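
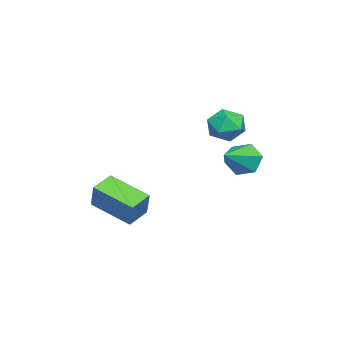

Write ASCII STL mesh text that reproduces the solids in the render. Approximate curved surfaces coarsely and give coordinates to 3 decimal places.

solid 
facet normal -0.448 -0.235 -0.863
outer loop
vertex 1.159 -3.73 -0.174
vertex 1.612 -2.033 -0.872
vertex 2.046 -4.113 -0.53
endloop
endfacet
facet normal -0.240 -0.898 0.369
outer loop
vertex 2.628 -3.807 0.592
vertex 1.159 -3.73 -0.174
vertex 2.046 -4.113 -0.53
endloop
endfacet
facet normal -0.447 -0.235 -0.863
outer loop
vertex 2.046 -4.113 -0.53
vertex 1.612 -2.033 -0.872
vertex 2.5 -2.416 -1.227
endloop
endfacet
facet normal 0.861 -0.372 -0.345
outer loop
vertex 2.5 -2.416 -1.227
vertex 2.628 -3.807 0.592
vertex 2.046 -4.113 -0.53
endloop
endfacet
facet normal -0.862 0.372 0.345
outer loop
vertex 1.159 -3.73 -0.174
vertex 2.194 -1.727 0.25
vertex 1.612 -2.033 -0.872
endloop
endfacet
facet normal -0.240 -0.898 0.369
outer loop
vertex 1.74 -3.424 0.947
vertex 1.159 -3.73 -0.174
vertex 2.628 -3.807 0.592
endloop
endfacet
facet normal -0.862 0.372 0.345
outer loop
vertex 1.74 -3.424 0.947
vertex 2.194 -1.727 0.25
vertex 1.159 -3.73 -0.174
endloop
endfacet
facet normal 0.240 0.898 -0.369
outer loop
vertex 1.612 -2.033 -0.872
vertex 2.194 -1.727 0.25
vertex 2.5 -2.416 -1.227
endloop
endfacet
facet normal 0.862 -0.372 -0.345
outer loop
vertex 3.081 -2.11 -0.106
vertex 2.628 -3.807 0.592
vertex 2.5 -2.416 -1.227
endloop
endfacet
facet normal 0.240 0.898 -0.369
outer loop
vertex 2.5 -2.416 -1.227
vertex 2.194 -1.727 0.25
vertex 3.081 -2.11 -0.106
endloop
endfacet
facet normal 0.447 0.236 0.863
outer loop
vertex 3.081 -2.11 -0.106
vertex 1.74 -3.424 0.947
vertex 2.628 -3.807 0.592
endloop
endfacet
facet normal 0.448 0.235 0.863
outer loop
vertex 2.194 -1.727 0.25
vertex 1.74 -3.424 0.947
vertex 3.081 -2.11 -0.106
endloop
endfacet
facet normal -0.887 0.220 -0.406
outer loop
vertex 0.804 1.985 1.375
vertex 0.449 1.434 1.852
vertex 0.524 2.2 2.104
endloop
endfacet
facet normal 0.626 0.780 0.010
outer loop
vertex 0.804 1.985 1.375
vertex 0.524 2.2 2.104
vertex 1.931 1.066 2.528
endloop
endfacet
facet normal -0.888 0.220 -0.405
outer loop
vertex 0.524 2.2 2.104
vertex 0.449 1.434 1.852
vertex 0.17 1.649 2.581
endloop
endfacet
facet normal 0.209 0.560 0.802
outer loop
vertex 0.524 2.2 2.104
vertex 0.17 1.649 2.581
vertex 1.931 1.066 2.528
endloop
endfacet
facet normal -0.887 0.221 -0.405
outer loop
vertex 0.17 1.649 2.581
vertex 0.449 1.434 1.852
vertex 0.095 0.883 2.328
endloop
endfacet
facet normal -0.073 -0.306 0.949
outer loop
vertex 0.17 1.649 2.581
vertex 0.095 0.883 2.328
vertex 1.931 1.066 2.528
endloop
endfacet
facet normal -0.887 0.221 -0.405
outer loop
vertex 0.095 0.883 2.328
vertex 0.449 1.434 1.852
vertex 0.374 0.668 1.599
endloop
endfacet
facet normal 0.062 -0.951 0.304
outer loop
vertex 0.095 0.883 2.328
vertex 0.374 0.668 1.599
vertex 1.931 1.066 2.528
endloop
endfacet
facet normal -0.887 0.221 -0.406
outer loop
vertex 0.374 0.668 1.599
vertex 0.449 1.434 1.852
vertex 0.729 1.219 1.123
endloop
endfacet
facet normal 0.478 -0.730 -0.488
outer loop
vertex 0.374 0.668 1.599
vertex 0.729 1.219 1.123
vertex 1.931 1.066 2.528
endloop
endfacet
facet normal -0.887 0.220 -0.406
outer loop
vertex 0.729 1.219 1.123
vertex 0.449 1.434 1.852
vertex 0.804 1.985 1.375
endloop
endfacet
facet normal 0.760 0.135 -0.636
outer loop
vertex 0.729 1.219 1.123
vertex 0.804 1.985 1.375
vertex 1.931 1.066 2.528
endloop
endfacet
facet normal -0.001 0.254 0.967
outer loop
vertex 0.162 1.32 4.04
vertex 0.106 0.498 4.256
vertex 0.87 0.863 4.161
endloop
endfacet
facet normal 0.369 0.726 0.581
outer loop
vertex 0.162 1.32 4.04
vertex 0.87 0.863 4.161
vertex 0.822 1.409 3.509
endloop
endfacet
facet normal -0.067 0.994 0.083
outer loop
vertex 0.162 1.32 4.04
vertex 0.822 1.409 3.509
vertex 0.028 1.381 3.201
endloop
endfacet
facet normal -0.706 0.689 0.163
outer loop
vertex 0.162 1.32 4.04
vertex 0.028 1.381 3.201
vertex -0.414 0.819 3.663
endloop
endfacet
facet normal -0.666 0.232 0.709
outer loop
vertex 0.162 1.32 4.04
vertex -0.414 0.819 3.663
vertex 0.106 0.498 4.256
endloop
endfacet
facet normal 0.894 0.374 0.247
outer loop
vertex 0.822 1.409 3.509
vertex 0.87 0.863 4.161
vertex 1.174 0.641 3.397
endloop
endfacet
facet normal 0.294 -0.388 0.873
outer loop
vertex 0.87 0.863 4.161
vertex 0.106 0.498 4.256
vertex 0.732 0.079 3.859
endloop
endfacet
facet normal -0.782 -0.425 0.456
outer loop
vertex 0.106 0.498 4.256
vertex -0.414 0.819 3.663
vertex -0.062 0.051 3.551
endloop
endfacet
facet normal -0.847 0.314 -0.428
outer loop
vertex -0.414 0.819 3.663
vertex 0.028 1.381 3.201
vertex -0.11 0.597 2.899
endloop
endfacet
facet normal 0.188 0.809 -0.557
outer loop
vertex 0.028 1.381 3.201
vertex 0.822 1.409 3.509
vertex 0.654 0.962 2.804
endloop
endfacet
facet normal 0.706 -0.689 -0.163
outer loop
vertex 0.598 0.14 3.02
vertex 1.174 0.641 3.397
vertex 0.732 0.079 3.859
endloop
endfacet
facet normal 0.067 -0.994 -0.083
outer loop
vertex 0.598 0.14 3.02
vertex 0.732 0.079 3.859
vertex -0.062 0.051 3.551
endloop
endfacet
facet normal -0.369 -0.726 -0.581
outer loop
vertex 0.598 0.14 3.02
vertex -0.062 0.051 3.551
vertex -0.11 0.597 2.899
endloop
endfacet
facet normal 0.001 -0.254 -0.967
outer loop
vertex 0.598 0.14 3.02
vertex -0.11 0.597 2.899
vertex 0.654 0.962 2.804
endloop
endfacet
facet normal 0.666 -0.232 -0.709
outer loop
vertex 0.598 0.14 3.02
vertex 0.654 0.962 2.804
vertex 1.174 0.641 3.397
endloop
endfacet
facet normal 0.847 -0.314 0.428
outer loop
vertex 0.732 0.079 3.859
vertex 1.174 0.641 3.397
vertex 0.87 0.863 4.161
endloop
endfacet
facet normal -0.188 -0.809 0.557
outer loop
vertex -0.062 0.051 3.551
vertex 0.732 0.079 3.859
vertex 0.106 0.498 4.256
endloop
endfacet
facet normal -0.894 -0.374 -0.247
outer loop
vertex -0.11 0.597 2.899
vertex -0.062 0.051 3.551
vertex -0.414 0.819 3.663
endloop
endfacet
facet normal -0.294 0.388 -0.873
outer loop
vertex 0.654 0.962 2.804
vertex -0.11 0.597 2.899
vertex 0.028 1.381 3.201
endloop
endfacet
facet normal 0.782 0.425 -0.456
outer loop
vertex 1.174 0.641 3.397
vertex 0.654 0.962 2.804
vertex 0.822 1.409 3.509
endloop
endfacet

endsolid


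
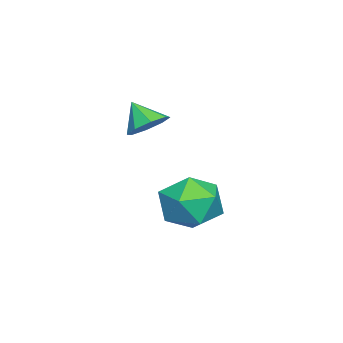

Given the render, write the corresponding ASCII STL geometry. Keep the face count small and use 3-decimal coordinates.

solid 
facet normal -0.770 0.623 -0.137
outer loop
vertex 0.288 2.139 -1.037
vertex -0.491 1.174 -1.049
vertex -0.222 1.741 0.021
endloop
endfacet
facet normal -0.248 0.940 0.234
outer loop
vertex 0.288 2.139 -1.037
vertex -0.222 1.741 0.021
vertex 0.975 2.064 -0.007
endloop
endfacet
facet normal 0.345 0.924 -0.163
outer loop
vertex 0.288 2.139 -1.037
vertex 0.975 2.064 -0.007
vertex 1.446 1.697 -1.094
endloop
endfacet
facet normal 0.190 0.598 -0.778
outer loop
vertex 0.288 2.139 -1.037
vertex 1.446 1.697 -1.094
vertex 0.54 1.147 -1.738
endloop
endfacet
facet normal -0.499 0.412 -0.762
outer loop
vertex 0.288 2.139 -1.037
vertex 0.54 1.147 -1.738
vertex -0.491 1.174 -1.049
endloop
endfacet
facet normal -0.130 0.554 0.822
outer loop
vertex 0.975 2.064 -0.007
vertex -0.222 1.741 0.021
vertex 0.62 1.053 0.618
endloop
endfacet
facet normal -0.974 0.042 0.223
outer loop
vertex -0.222 1.741 0.021
vertex -0.491 1.174 -1.049
vertex -0.286 0.503 -0.026
endloop
endfacet
facet normal -0.535 -0.300 -0.789
outer loop
vertex -0.491 1.174 -1.049
vertex 0.54 1.147 -1.738
vertex 0.185 0.136 -1.113
endloop
endfacet
facet normal 0.579 0.001 -0.815
outer loop
vertex 0.54 1.147 -1.738
vertex 1.446 1.697 -1.094
vertex 1.382 0.459 -1.141
endloop
endfacet
facet normal 0.829 0.529 0.181
outer loop
vertex 1.446 1.697 -1.094
vertex 0.975 2.064 -0.007
vertex 1.651 1.026 -0.071
endloop
endfacet
facet normal -0.190 -0.598 0.778
outer loop
vertex 0.872 0.061 -0.083
vertex 0.62 1.053 0.618
vertex -0.286 0.503 -0.026
endloop
endfacet
facet normal -0.345 -0.924 0.163
outer loop
vertex 0.872 0.061 -0.083
vertex -0.286 0.503 -0.026
vertex 0.185 0.136 -1.113
endloop
endfacet
facet normal 0.248 -0.940 -0.234
outer loop
vertex 0.872 0.061 -0.083
vertex 0.185 0.136 -1.113
vertex 1.382 0.459 -1.141
endloop
endfacet
facet normal 0.770 -0.623 0.137
outer loop
vertex 0.872 0.061 -0.083
vertex 1.382 0.459 -1.141
vertex 1.651 1.026 -0.071
endloop
endfacet
facet normal 0.499 -0.412 0.762
outer loop
vertex 0.872 0.061 -0.083
vertex 1.651 1.026 -0.071
vertex 0.62 1.053 0.618
endloop
endfacet
facet normal -0.579 -0.001 0.815
outer loop
vertex -0.286 0.503 -0.026
vertex 0.62 1.053 0.618
vertex -0.222 1.741 0.021
endloop
endfacet
facet normal -0.829 -0.529 -0.181
outer loop
vertex 0.185 0.136 -1.113
vertex -0.286 0.503 -0.026
vertex -0.491 1.174 -1.049
endloop
endfacet
facet normal 0.130 -0.554 -0.822
outer loop
vertex 1.382 0.459 -1.141
vertex 0.185 0.136 -1.113
vertex 0.54 1.147 -1.738
endloop
endfacet
facet normal 0.974 -0.042 -0.223
outer loop
vertex 1.651 1.026 -0.071
vertex 1.382 0.459 -1.141
vertex 1.446 1.697 -1.094
endloop
endfacet
facet normal 0.535 0.300 0.789
outer loop
vertex 0.62 1.053 0.618
vertex 1.651 1.026 -0.071
vertex 0.975 2.064 -0.007
endloop
endfacet
facet normal 0.256 0.590 -0.765
outer loop
vertex 1.608 -0.478 2.97
vertex 0.831 -0.272 2.869
vertex 1.45 0.021 3.302
endloop
endfacet
facet normal 0.650 -0.268 0.711
outer loop
vertex 1.608 -0.478 2.97
vertex 1.45 0.021 3.302
vertex 0.529 -0.968 3.771
endloop
endfacet
facet normal 0.257 0.589 -0.766
outer loop
vertex 1.45 0.021 3.302
vertex 0.831 -0.272 2.869
vertex 0.93 0.349 3.38
endloop
endfacet
facet normal 0.267 0.199 0.943
outer loop
vertex 1.45 0.021 3.302
vertex 0.93 0.349 3.38
vertex 0.529 -0.968 3.771
endloop
endfacet
facet normal 0.256 0.590 -0.766
outer loop
vertex 0.93 0.349 3.38
vertex 0.831 -0.272 2.869
vertex 0.352 0.313 3.159
endloop
endfacet
facet normal -0.352 0.363 0.862
outer loop
vertex 0.93 0.349 3.38
vertex 0.352 0.313 3.159
vertex 0.529 -0.968 3.771
endloop
endfacet
facet normal 0.257 0.590 -0.765
outer loop
vertex 0.352 0.313 3.159
vertex 0.831 -0.272 2.869
vertex 0.055 -0.065 2.768
endloop
endfacet
facet normal -0.846 0.130 0.517
outer loop
vertex 0.352 0.313 3.159
vertex 0.055 -0.065 2.768
vertex 0.529 -0.968 3.771
endloop
endfacet
facet normal 0.257 0.591 -0.764
outer loop
vertex 0.055 -0.065 2.768
vertex 0.831 -0.272 2.869
vertex 0.213 -0.564 2.435
endloop
endfacet
facet normal -0.925 -0.365 0.108
outer loop
vertex 0.055 -0.065 2.768
vertex 0.213 -0.564 2.435
vertex 0.529 -0.968 3.771
endloop
endfacet
facet normal 0.258 0.591 -0.765
outer loop
vertex 0.213 -0.564 2.435
vertex 0.831 -0.272 2.869
vertex 0.733 -0.892 2.357
endloop
endfacet
facet normal -0.543 -0.831 -0.123
outer loop
vertex 0.213 -0.564 2.435
vertex 0.733 -0.892 2.357
vertex 0.529 -0.968 3.771
endloop
endfacet
facet normal 0.256 0.591 -0.765
outer loop
vertex 0.733 -0.892 2.357
vertex 0.831 -0.272 2.869
vertex 1.311 -0.856 2.578
endloop
endfacet
facet normal 0.078 -0.996 -0.042
outer loop
vertex 0.733 -0.892 2.357
vertex 1.311 -0.856 2.578
vertex 0.529 -0.968 3.771
endloop
endfacet
facet normal 0.256 0.592 -0.765
outer loop
vertex 1.311 -0.856 2.578
vertex 0.831 -0.272 2.869
vertex 1.608 -0.478 2.97
endloop
endfacet
facet normal 0.571 -0.763 0.303
outer loop
vertex 1.311 -0.856 2.578
vertex 1.608 -0.478 2.97
vertex 0.529 -0.968 3.771
endloop
endfacet

endsolid


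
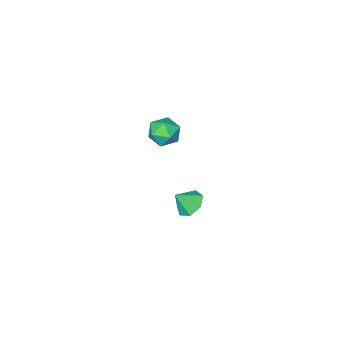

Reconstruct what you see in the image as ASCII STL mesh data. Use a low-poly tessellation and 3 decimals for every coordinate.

solid 
facet normal -0.850 0.502 -0.162
outer loop
vertex -1.812 -2.499 2.934
vertex -2.315 -3.291 3.117
vertex -2.095 -2.69 3.828
endloop
endfacet
facet normal -0.343 0.935 0.091
outer loop
vertex -1.812 -2.499 2.934
vertex -2.095 -2.69 3.828
vertex -1.215 -2.352 3.668
endloop
endfacet
facet normal 0.213 0.910 -0.356
outer loop
vertex -1.812 -2.499 2.934
vertex -1.215 -2.352 3.668
vertex -0.89 -2.745 2.857
endloop
endfacet
facet normal 0.049 0.462 -0.886
outer loop
vertex -1.812 -2.499 2.934
vertex -0.89 -2.745 2.857
vertex -1.571 -3.325 2.517
endloop
endfacet
facet normal -0.608 0.209 -0.766
outer loop
vertex -1.812 -2.499 2.934
vertex -1.571 -3.325 2.517
vertex -2.315 -3.291 3.117
endloop
endfacet
facet normal -0.129 0.678 0.724
outer loop
vertex -1.215 -2.352 3.668
vertex -2.095 -2.69 3.828
vertex -1.349 -3.055 4.303
endloop
endfacet
facet normal -0.950 -0.021 0.312
outer loop
vertex -2.095 -2.69 3.828
vertex -2.315 -3.291 3.117
vertex -2.03 -3.635 3.963
endloop
endfacet
facet normal -0.559 -0.494 -0.665
outer loop
vertex -2.315 -3.291 3.117
vertex -1.571 -3.325 2.517
vertex -1.705 -4.028 3.152
endloop
endfacet
facet normal 0.504 -0.088 -0.859
outer loop
vertex -1.571 -3.325 2.517
vertex -0.89 -2.745 2.857
vertex -0.825 -3.69 2.992
endloop
endfacet
facet normal 0.770 0.638 -0.000
outer loop
vertex -0.89 -2.745 2.857
vertex -1.215 -2.352 3.668
vertex -0.605 -3.089 3.703
endloop
endfacet
facet normal -0.049 -0.462 0.886
outer loop
vertex -1.108 -3.881 3.886
vertex -1.349 -3.055 4.303
vertex -2.03 -3.635 3.963
endloop
endfacet
facet normal -0.213 -0.910 0.356
outer loop
vertex -1.108 -3.881 3.886
vertex -2.03 -3.635 3.963
vertex -1.705 -4.028 3.152
endloop
endfacet
facet normal 0.343 -0.935 -0.091
outer loop
vertex -1.108 -3.881 3.886
vertex -1.705 -4.028 3.152
vertex -0.825 -3.69 2.992
endloop
endfacet
facet normal 0.850 -0.502 0.162
outer loop
vertex -1.108 -3.881 3.886
vertex -0.825 -3.69 2.992
vertex -0.605 -3.089 3.703
endloop
endfacet
facet normal 0.608 -0.209 0.766
outer loop
vertex -1.108 -3.881 3.886
vertex -0.605 -3.089 3.703
vertex -1.349 -3.055 4.303
endloop
endfacet
facet normal -0.504 0.088 0.859
outer loop
vertex -2.03 -3.635 3.963
vertex -1.349 -3.055 4.303
vertex -2.095 -2.69 3.828
endloop
endfacet
facet normal -0.770 -0.638 0.000
outer loop
vertex -1.705 -4.028 3.152
vertex -2.03 -3.635 3.963
vertex -2.315 -3.291 3.117
endloop
endfacet
facet normal 0.129 -0.678 -0.724
outer loop
vertex -0.825 -3.69 2.992
vertex -1.705 -4.028 3.152
vertex -1.571 -3.325 2.517
endloop
endfacet
facet normal 0.950 0.021 -0.312
outer loop
vertex -0.605 -3.089 3.703
vertex -0.825 -3.69 2.992
vertex -0.89 -2.745 2.857
endloop
endfacet
facet normal 0.559 0.494 0.665
outer loop
vertex -1.349 -3.055 4.303
vertex -0.605 -3.089 3.703
vertex -1.215 -2.352 3.668
endloop
endfacet
facet normal -0.604 0.261 -0.753
outer loop
vertex -2.756 -2.675 -4.028
vertex -3.295 -3.398 -3.846
vertex -3.347 -2.544 -3.508
endloop
endfacet
facet normal 0.580 0.645 0.497
outer loop
vertex -2.756 -2.675 -4.028
vertex -3.347 -2.544 -3.508
vertex -2.545 -3.722 -2.914
endloop
endfacet
facet normal -0.605 0.261 -0.752
outer loop
vertex -3.347 -2.544 -3.508
vertex -3.295 -3.398 -3.846
vertex -3.899 -3.056 -3.242
endloop
endfacet
facet normal 0.008 0.454 0.891
outer loop
vertex -3.347 -2.544 -3.508
vertex -3.899 -3.056 -3.242
vertex -2.545 -3.722 -2.914
endloop
endfacet
facet normal -0.604 0.262 -0.753
outer loop
vertex -3.899 -3.056 -3.242
vertex -3.295 -3.398 -3.846
vertex -3.996 -3.825 -3.432
endloop
endfacet
facet normal -0.318 -0.189 0.929
outer loop
vertex -3.899 -3.056 -3.242
vertex -3.996 -3.825 -3.432
vertex -2.545 -3.722 -2.914
endloop
endfacet
facet normal -0.604 0.261 -0.753
outer loop
vertex -3.996 -3.825 -3.432
vertex -3.295 -3.398 -3.846
vertex -3.565 -4.273 -3.933
endloop
endfacet
facet normal -0.152 -0.798 0.583
outer loop
vertex -3.996 -3.825 -3.432
vertex -3.565 -4.273 -3.933
vertex -2.545 -3.722 -2.914
endloop
endfacet
facet normal -0.606 0.262 -0.752
outer loop
vertex -3.565 -4.273 -3.933
vertex -3.295 -3.398 -3.846
vertex -2.931 -4.061 -4.37
endloop
endfacet
facet normal 0.384 -0.917 0.112
outer loop
vertex -3.565 -4.273 -3.933
vertex -2.931 -4.061 -4.37
vertex -2.545 -3.722 -2.914
endloop
endfacet
facet normal -0.605 0.262 -0.752
outer loop
vertex -2.931 -4.061 -4.37
vertex -3.295 -3.398 -3.846
vertex -2.571 -3.35 -4.412
endloop
endfacet
facet normal 0.882 -0.454 -0.128
outer loop
vertex -2.931 -4.061 -4.37
vertex -2.571 -3.35 -4.412
vertex -2.545 -3.722 -2.914
endloop
endfacet
facet normal -0.605 0.262 -0.752
outer loop
vertex -2.571 -3.35 -4.412
vertex -3.295 -3.398 -3.846
vertex -2.756 -2.675 -4.028
endloop
endfacet
facet normal 0.970 0.241 0.043
outer loop
vertex -2.571 -3.35 -4.412
vertex -2.756 -2.675 -4.028
vertex -2.545 -3.722 -2.914
endloop
endfacet

endsolid


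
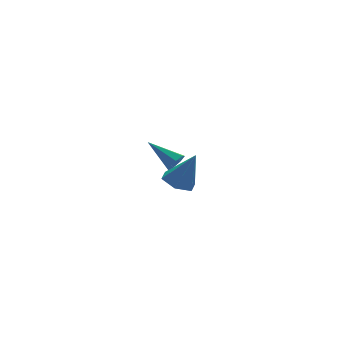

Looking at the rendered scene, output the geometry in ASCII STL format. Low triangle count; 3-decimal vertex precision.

solid 
facet normal 0.415 -0.772 -0.481
outer loop
vertex -1.699 -4.393 1.802
vertex -2.211 -4.517 1.559
vertex -1.792 -4.168 1.361
endloop
endfacet
facet normal 0.743 0.646 0.173
outer loop
vertex -1.699 -4.393 1.802
vertex -1.792 -4.168 1.361
vertex -2.969 -3.103 2.441
endloop
endfacet
facet normal 0.415 -0.772 -0.482
outer loop
vertex -1.792 -4.168 1.361
vertex -2.211 -4.517 1.559
vertex -2.201 -4.206 1.07
endloop
endfacet
facet normal 0.281 0.819 -0.501
outer loop
vertex -1.792 -4.168 1.361
vertex -2.201 -4.206 1.07
vertex -2.969 -3.103 2.441
endloop
endfacet
facet normal 0.414 -0.772 -0.483
outer loop
vertex -2.201 -4.206 1.07
vertex -2.211 -4.517 1.559
vertex -2.617 -4.477 1.147
endloop
endfacet
facet normal -0.477 0.535 -0.697
outer loop
vertex -2.201 -4.206 1.07
vertex -2.617 -4.477 1.147
vertex -2.969 -3.103 2.441
endloop
endfacet
facet normal 0.414 -0.772 -0.483
outer loop
vertex -2.617 -4.477 1.147
vertex -2.211 -4.517 1.559
vertex -2.728 -4.779 1.535
endloop
endfacet
facet normal -0.963 0.007 -0.270
outer loop
vertex -2.617 -4.477 1.147
vertex -2.728 -4.779 1.535
vertex -2.969 -3.103 2.441
endloop
endfacet
facet normal 0.414 -0.772 -0.482
outer loop
vertex -2.728 -4.779 1.535
vertex -2.211 -4.517 1.559
vertex -2.449 -4.883 1.941
endloop
endfacet
facet normal -0.808 -0.366 0.462
outer loop
vertex -2.728 -4.779 1.535
vertex -2.449 -4.883 1.941
vertex -2.969 -3.103 2.441
endloop
endfacet
facet normal 0.415 -0.772 -0.481
outer loop
vertex -2.449 -4.883 1.941
vertex -2.211 -4.517 1.559
vertex -1.991 -4.711 2.06
endloop
endfacet
facet normal -0.131 -0.303 0.944
outer loop
vertex -2.449 -4.883 1.941
vertex -1.991 -4.711 2.06
vertex -2.969 -3.103 2.441
endloop
endfacet
facet normal 0.415 -0.772 -0.481
outer loop
vertex -1.991 -4.711 2.06
vertex -2.211 -4.517 1.559
vertex -1.699 -4.393 1.802
endloop
endfacet
facet normal 0.560 0.147 0.815
outer loop
vertex -1.991 -4.711 2.06
vertex -1.699 -4.393 1.802
vertex -2.969 -3.103 2.441
endloop
endfacet
facet normal -0.374 0.186 -0.909
outer loop
vertex 2.432 3.288 -4.974
vertex 1.793 2.513 -4.87
vertex 1.519 3.437 -4.568
endloop
endfacet
facet normal 0.333 0.832 0.444
outer loop
vertex 2.432 3.288 -4.974
vertex 1.519 3.437 -4.568
vertex 2.607 2.107 -2.89
endloop
endfacet
facet normal -0.373 0.187 -0.909
outer loop
vertex 1.519 3.437 -4.568
vertex 1.793 2.513 -4.87
vertex 0.88 2.662 -4.465
endloop
endfacet
facet normal -0.491 0.499 0.714
outer loop
vertex 1.519 3.437 -4.568
vertex 0.88 2.662 -4.465
vertex 2.607 2.107 -2.89
endloop
endfacet
facet normal -0.373 0.187 -0.909
outer loop
vertex 0.88 2.662 -4.465
vertex 1.793 2.513 -4.87
vertex 1.153 1.738 -4.767
endloop
endfacet
facet normal -0.684 -0.401 0.609
outer loop
vertex 0.88 2.662 -4.465
vertex 1.153 1.738 -4.767
vertex 2.607 2.107 -2.89
endloop
endfacet
facet normal -0.373 0.187 -0.909
outer loop
vertex 1.153 1.738 -4.767
vertex 1.793 2.513 -4.87
vertex 2.066 1.589 -5.172
endloop
endfacet
facet normal -0.055 -0.971 0.233
outer loop
vertex 1.153 1.738 -4.767
vertex 2.066 1.589 -5.172
vertex 2.607 2.107 -2.89
endloop
endfacet
facet normal -0.374 0.187 -0.909
outer loop
vertex 2.066 1.589 -5.172
vertex 1.793 2.513 -4.87
vertex 2.706 2.364 -5.276
endloop
endfacet
facet normal 0.768 -0.639 -0.037
outer loop
vertex 2.066 1.589 -5.172
vertex 2.706 2.364 -5.276
vertex 2.607 2.107 -2.89
endloop
endfacet
facet normal -0.374 0.186 -0.909
outer loop
vertex 2.706 2.364 -5.276
vertex 1.793 2.513 -4.87
vertex 2.432 3.288 -4.974
endloop
endfacet
facet normal 0.962 0.263 0.068
outer loop
vertex 2.706 2.364 -5.276
vertex 2.432 3.288 -4.974
vertex 2.607 2.107 -2.89
endloop
endfacet

endsolid


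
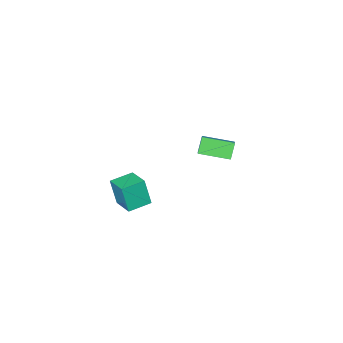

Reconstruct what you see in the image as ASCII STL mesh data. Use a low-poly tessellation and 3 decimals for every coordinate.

solid 
facet normal -0.668 0.724 -0.173
outer loop
vertex -3.991 0.671 2.064
vertex -3.452 0.962 1.199
vertex -4.523 0.051 1.523
endloop
endfacet
facet normal -0.509 -0.275 0.816
outer loop
vertex -3.368 -1.202 1.821
vertex -3.991 0.671 2.064
vertex -4.523 0.051 1.523
endloop
endfacet
facet normal -0.668 0.724 -0.173
outer loop
vertex -4.523 0.051 1.523
vertex -3.452 0.962 1.199
vertex -3.984 0.342 0.658
endloop
endfacet
facet normal -0.544 -0.632 -0.552
outer loop
vertex -3.984 0.342 0.658
vertex -3.368 -1.202 1.821
vertex -4.523 0.051 1.523
endloop
endfacet
facet normal 0.544 0.632 0.552
outer loop
vertex -3.991 0.671 2.064
vertex -2.297 -0.291 1.497
vertex -3.452 0.962 1.199
endloop
endfacet
facet normal -0.509 -0.275 0.816
outer loop
vertex -2.836 -0.582 2.362
vertex -3.991 0.671 2.064
vertex -3.368 -1.202 1.821
endloop
endfacet
facet normal 0.544 0.632 0.552
outer loop
vertex -2.836 -0.582 2.362
vertex -2.297 -0.291 1.497
vertex -3.991 0.671 2.064
endloop
endfacet
facet normal 0.509 0.275 -0.816
outer loop
vertex -3.452 0.962 1.199
vertex -2.297 -0.291 1.497
vertex -3.984 0.342 0.658
endloop
endfacet
facet normal -0.544 -0.632 -0.552
outer loop
vertex -2.829 -0.911 0.956
vertex -3.368 -1.202 1.821
vertex -3.984 0.342 0.658
endloop
endfacet
facet normal 0.509 0.275 -0.816
outer loop
vertex -3.984 0.342 0.658
vertex -2.297 -0.291 1.497
vertex -2.829 -0.911 0.956
endloop
endfacet
facet normal 0.668 -0.724 0.173
outer loop
vertex -2.829 -0.911 0.956
vertex -2.836 -0.582 2.362
vertex -3.368 -1.202 1.821
endloop
endfacet
facet normal 0.668 -0.724 0.173
outer loop
vertex -2.297 -0.291 1.497
vertex -2.836 -0.582 2.362
vertex -2.829 -0.911 0.956
endloop
endfacet
facet normal -0.975 0.188 0.118
outer loop
vertex 2.429 0.243 2.753
vertex 2.718 1.544 3.073
vertex 2.324 0.634 1.257
endloop
endfacet
facet normal -0.211 -0.949 -0.233
outer loop
vertex 3.562 0.396 1.107
vertex 2.429 0.243 2.753
vertex 2.324 0.634 1.257
endloop
endfacet
facet normal -0.975 0.187 0.118
outer loop
vertex 2.324 0.634 1.257
vertex 2.718 1.544 3.073
vertex 2.612 1.935 1.576
endloop
endfacet
facet normal -0.069 0.252 -0.965
outer loop
vertex 2.612 1.935 1.576
vertex 3.562 0.396 1.107
vertex 2.324 0.634 1.257
endloop
endfacet
facet normal 0.068 -0.253 0.965
outer loop
vertex 2.429 0.243 2.753
vertex 3.956 1.306 2.923
vertex 2.718 1.544 3.073
endloop
endfacet
facet normal -0.210 -0.949 -0.233
outer loop
vertex 3.668 0.005 2.604
vertex 2.429 0.243 2.753
vertex 3.562 0.396 1.107
endloop
endfacet
facet normal 0.068 -0.252 0.965
outer loop
vertex 3.668 0.005 2.604
vertex 3.956 1.306 2.923
vertex 2.429 0.243 2.753
endloop
endfacet
facet normal 0.211 0.949 0.233
outer loop
vertex 2.718 1.544 3.073
vertex 3.956 1.306 2.923
vertex 2.612 1.935 1.576
endloop
endfacet
facet normal -0.068 0.252 -0.965
outer loop
vertex 3.851 1.697 1.427
vertex 3.562 0.396 1.107
vertex 2.612 1.935 1.576
endloop
endfacet
facet normal 0.210 0.949 0.233
outer loop
vertex 2.612 1.935 1.576
vertex 3.956 1.306 2.923
vertex 3.851 1.697 1.427
endloop
endfacet
facet normal 0.975 -0.188 -0.118
outer loop
vertex 3.851 1.697 1.427
vertex 3.668 0.005 2.604
vertex 3.562 0.396 1.107
endloop
endfacet
facet normal 0.975 -0.187 -0.117
outer loop
vertex 3.956 1.306 2.923
vertex 3.668 0.005 2.604
vertex 3.851 1.697 1.427
endloop
endfacet

endsolid


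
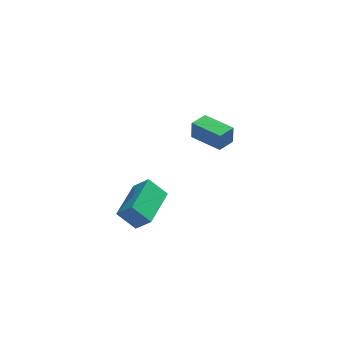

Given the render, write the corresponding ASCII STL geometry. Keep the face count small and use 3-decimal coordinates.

solid 
facet normal -0.679 0.298 0.671
outer loop
vertex -1.028 -4.383 1.286
vertex -0.118 -2.583 1.407
vertex -1.677 -3.998 0.458
endloop
endfacet
facet normal -0.451 -0.890 -0.060
outer loop
vertex -0.862 -4.357 -0.347
vertex -1.028 -4.383 1.286
vertex -1.677 -3.998 0.458
endloop
endfacet
facet normal -0.679 0.298 0.671
outer loop
vertex -1.677 -3.998 0.458
vertex -0.118 -2.583 1.407
vertex -0.767 -2.199 0.579
endloop
endfacet
facet normal -0.579 0.343 -0.739
outer loop
vertex -0.767 -2.199 0.579
vertex -0.862 -4.357 -0.347
vertex -1.677 -3.998 0.458
endloop
endfacet
facet normal 0.579 -0.343 0.739
outer loop
vertex -1.028 -4.383 1.286
vertex 0.697 -2.942 0.602
vertex -0.118 -2.583 1.407
endloop
endfacet
facet normal -0.451 -0.891 -0.060
outer loop
vertex -0.213 -4.741 0.481
vertex -1.028 -4.383 1.286
vertex -0.862 -4.357 -0.347
endloop
endfacet
facet normal 0.580 -0.343 0.739
outer loop
vertex -0.213 -4.741 0.481
vertex 0.697 -2.942 0.602
vertex -1.028 -4.383 1.286
endloop
endfacet
facet normal 0.451 0.891 0.059
outer loop
vertex -0.118 -2.583 1.407
vertex 0.697 -2.942 0.602
vertex -0.767 -2.199 0.579
endloop
endfacet
facet normal -0.580 0.343 -0.739
outer loop
vertex 0.048 -2.557 -0.226
vertex -0.862 -4.357 -0.347
vertex -0.767 -2.199 0.579
endloop
endfacet
facet normal 0.451 0.890 0.061
outer loop
vertex -0.767 -2.199 0.579
vertex 0.697 -2.942 0.602
vertex 0.048 -2.557 -0.226
endloop
endfacet
facet normal 0.679 -0.298 -0.671
outer loop
vertex 0.048 -2.557 -0.226
vertex -0.213 -4.741 0.481
vertex -0.862 -4.357 -0.347
endloop
endfacet
facet normal 0.679 -0.298 -0.671
outer loop
vertex 0.697 -2.942 0.602
vertex -0.213 -4.741 0.481
vertex 0.048 -2.557 -0.226
endloop
endfacet
facet normal -0.685 0.726 -0.058
outer loop
vertex 2.356 2.228 0.685
vertex 3.063 2.888 0.6
vertex 2.333 2.129 -0.28
endloop
endfacet
facet normal -0.729 -0.679 0.087
outer loop
vertex 3.517 0.872 -0.18
vertex 2.356 2.228 0.685
vertex 2.333 2.129 -0.28
endloop
endfacet
facet normal -0.685 0.726 -0.058
outer loop
vertex 2.333 2.129 -0.28
vertex 3.063 2.888 0.6
vertex 3.039 2.788 -0.365
endloop
endfacet
facet normal -0.024 -0.102 -0.994
outer loop
vertex 3.039 2.788 -0.365
vertex 3.517 0.872 -0.18
vertex 2.333 2.129 -0.28
endloop
endfacet
facet normal 0.024 0.102 0.994
outer loop
vertex 2.356 2.228 0.685
vertex 4.247 1.631 0.7
vertex 3.063 2.888 0.6
endloop
endfacet
facet normal -0.728 -0.680 0.089
outer loop
vertex 3.541 0.972 0.785
vertex 2.356 2.228 0.685
vertex 3.517 0.872 -0.18
endloop
endfacet
facet normal 0.024 0.102 0.994
outer loop
vertex 3.541 0.972 0.785
vertex 4.247 1.631 0.7
vertex 2.356 2.228 0.685
endloop
endfacet
facet normal 0.729 0.679 -0.089
outer loop
vertex 3.063 2.888 0.6
vertex 4.247 1.631 0.7
vertex 3.039 2.788 -0.365
endloop
endfacet
facet normal -0.024 -0.102 -0.994
outer loop
vertex 4.224 1.532 -0.265
vertex 3.517 0.872 -0.18
vertex 3.039 2.788 -0.365
endloop
endfacet
facet normal 0.728 0.680 -0.087
outer loop
vertex 3.039 2.788 -0.365
vertex 4.247 1.631 0.7
vertex 4.224 1.532 -0.265
endloop
endfacet
facet normal 0.685 -0.726 0.058
outer loop
vertex 4.224 1.532 -0.265
vertex 3.541 0.972 0.785
vertex 3.517 0.872 -0.18
endloop
endfacet
facet normal 0.685 -0.726 0.058
outer loop
vertex 4.247 1.631 0.7
vertex 3.541 0.972 0.785
vertex 4.224 1.532 -0.265
endloop
endfacet

endsolid


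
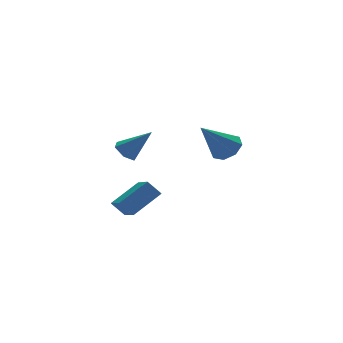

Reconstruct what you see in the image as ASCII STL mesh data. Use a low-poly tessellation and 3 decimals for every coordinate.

solid 
facet normal -0.828 -0.133 -0.545
outer loop
vertex -2.994 -0.327 -2.263
vertex -2.724 1.355 -3.082
vertex -2.5 -0.724 -2.916
endloop
endfacet
facet normal -0.142 -0.890 0.433
outer loop
vertex -1.076 -0.495 -1.978
vertex -2.994 -0.327 -2.263
vertex -2.5 -0.724 -2.916
endloop
endfacet
facet normal -0.828 -0.133 -0.545
outer loop
vertex -2.5 -0.724 -2.916
vertex -2.724 1.355 -3.082
vertex -2.23 0.958 -3.735
endloop
endfacet
facet normal 0.543 -0.437 -0.718
outer loop
vertex -2.23 0.958 -3.735
vertex -1.076 -0.495 -1.978
vertex -2.5 -0.724 -2.916
endloop
endfacet
facet normal -0.543 0.437 0.718
outer loop
vertex -2.994 -0.327 -2.263
vertex -1.3 1.584 -2.144
vertex -2.724 1.355 -3.082
endloop
endfacet
facet normal -0.142 -0.890 0.433
outer loop
vertex -1.57 -0.098 -1.325
vertex -2.994 -0.327 -2.263
vertex -1.076 -0.495 -1.978
endloop
endfacet
facet normal -0.543 0.437 0.718
outer loop
vertex -1.57 -0.098 -1.325
vertex -1.3 1.584 -2.144
vertex -2.994 -0.327 -2.263
endloop
endfacet
facet normal 0.142 0.890 -0.433
outer loop
vertex -2.724 1.355 -3.082
vertex -1.3 1.584 -2.144
vertex -2.23 0.958 -3.735
endloop
endfacet
facet normal 0.543 -0.437 -0.718
outer loop
vertex -0.806 1.187 -2.797
vertex -1.076 -0.495 -1.978
vertex -2.23 0.958 -3.735
endloop
endfacet
facet normal 0.142 0.890 -0.433
outer loop
vertex -2.23 0.958 -3.735
vertex -1.3 1.584 -2.144
vertex -0.806 1.187 -2.797
endloop
endfacet
facet normal 0.828 0.133 0.545
outer loop
vertex -0.806 1.187 -2.797
vertex -1.57 -0.098 -1.325
vertex -1.076 -0.495 -1.978
endloop
endfacet
facet normal 0.828 0.133 0.545
outer loop
vertex -1.3 1.584 -2.144
vertex -1.57 -0.098 -1.325
vertex -0.806 1.187 -2.797
endloop
endfacet
facet normal 0.658 0.139 -0.740
outer loop
vertex 2.946 -0.254 0.195
vertex 2.457 0.35 -0.126
vertex 3.087 0.328 0.43
endloop
endfacet
facet normal 0.454 -0.426 0.782
outer loop
vertex 2.946 -0.254 0.195
vertex 3.087 0.328 0.43
vertex 1.043 0.05 1.466
endloop
endfacet
facet normal 0.658 0.139 -0.740
outer loop
vertex 3.087 0.328 0.43
vertex 2.457 0.35 -0.126
vertex 2.859 0.922 0.339
endloop
endfacet
facet normal 0.402 0.287 0.870
outer loop
vertex 3.087 0.328 0.43
vertex 2.859 0.922 0.339
vertex 1.043 0.05 1.466
endloop
endfacet
facet normal 0.658 0.139 -0.740
outer loop
vertex 2.859 0.922 0.339
vertex 2.457 0.35 -0.126
vertex 2.396 1.181 -0.024
endloop
endfacet
facet normal -0.017 0.804 0.595
outer loop
vertex 2.859 0.922 0.339
vertex 2.396 1.181 -0.024
vertex 1.043 0.05 1.466
endloop
endfacet
facet normal 0.658 0.139 -0.740
outer loop
vertex 2.396 1.181 -0.024
vertex 2.457 0.35 -0.126
vertex 1.969 0.953 -0.447
endloop
endfacet
facet normal -0.557 0.822 0.119
outer loop
vertex 2.396 1.181 -0.024
vertex 1.969 0.953 -0.447
vertex 1.043 0.05 1.466
endloop
endfacet
facet normal 0.658 0.138 -0.740
outer loop
vertex 1.969 0.953 -0.447
vertex 2.457 0.35 -0.126
vertex 1.828 0.371 -0.681
endloop
endfacet
facet normal -0.901 0.331 -0.280
outer loop
vertex 1.969 0.953 -0.447
vertex 1.828 0.371 -0.681
vertex 1.043 0.05 1.466
endloop
endfacet
facet normal 0.658 0.138 -0.740
outer loop
vertex 1.828 0.371 -0.681
vertex 2.457 0.35 -0.126
vertex 2.055 -0.223 -0.59
endloop
endfacet
facet normal -0.849 -0.381 -0.367
outer loop
vertex 1.828 0.371 -0.681
vertex 2.055 -0.223 -0.59
vertex 1.043 0.05 1.466
endloop
endfacet
facet normal 0.657 0.139 -0.741
outer loop
vertex 2.055 -0.223 -0.59
vertex 2.457 0.35 -0.126
vertex 2.519 -0.482 -0.227
endloop
endfacet
facet normal -0.429 -0.898 -0.092
outer loop
vertex 2.055 -0.223 -0.59
vertex 2.519 -0.482 -0.227
vertex 1.043 0.05 1.466
endloop
endfacet
facet normal 0.658 0.139 -0.740
outer loop
vertex 2.519 -0.482 -0.227
vertex 2.457 0.35 -0.126
vertex 2.946 -0.254 0.195
endloop
endfacet
facet normal 0.110 -0.917 0.384
outer loop
vertex 2.519 -0.482 -0.227
vertex 2.946 -0.254 0.195
vertex 1.043 0.05 1.466
endloop
endfacet
facet normal -0.579 0.364 -0.730
outer loop
vertex -3.177 -2.691 1.662
vertex -3.686 -2.777 2.023
vertex -3.372 -2.231 2.046
endloop
endfacet
facet normal 0.900 0.431 -0.059
outer loop
vertex -3.177 -2.691 1.662
vertex -3.372 -2.231 2.046
vertex -2.754 -3.363 3.197
endloop
endfacet
facet normal -0.579 0.364 -0.729
outer loop
vertex -3.372 -2.231 2.046
vertex -3.686 -2.777 2.023
vertex -3.881 -2.318 2.407
endloop
endfacet
facet normal 0.288 0.756 0.588
outer loop
vertex -3.372 -2.231 2.046
vertex -3.881 -2.318 2.407
vertex -2.754 -3.363 3.197
endloop
endfacet
facet normal -0.579 0.364 -0.729
outer loop
vertex -3.881 -2.318 2.407
vertex -3.686 -2.777 2.023
vertex -4.195 -2.863 2.384
endloop
endfacet
facet normal -0.425 0.208 0.881
outer loop
vertex -3.881 -2.318 2.407
vertex -4.195 -2.863 2.384
vertex -2.754 -3.363 3.197
endloop
endfacet
facet normal -0.579 0.365 -0.729
outer loop
vertex -4.195 -2.863 2.384
vertex -3.686 -2.777 2.023
vertex -4.0 -3.323 1.999
endloop
endfacet
facet normal -0.528 -0.665 0.527
outer loop
vertex -4.195 -2.863 2.384
vertex -4.0 -3.323 1.999
vertex -2.754 -3.363 3.197
endloop
endfacet
facet normal -0.579 0.365 -0.729
outer loop
vertex -4.0 -3.323 1.999
vertex -3.686 -2.777 2.023
vertex -3.491 -3.237 1.638
endloop
endfacet
facet normal 0.083 -0.989 -0.119
outer loop
vertex -4.0 -3.323 1.999
vertex -3.491 -3.237 1.638
vertex -2.754 -3.363 3.197
endloop
endfacet
facet normal -0.579 0.365 -0.729
outer loop
vertex -3.491 -3.237 1.638
vertex -3.686 -2.777 2.023
vertex -3.177 -2.691 1.662
endloop
endfacet
facet normal 0.797 -0.440 -0.413
outer loop
vertex -3.491 -3.237 1.638
vertex -3.177 -2.691 1.662
vertex -2.754 -3.363 3.197
endloop
endfacet

endsolid


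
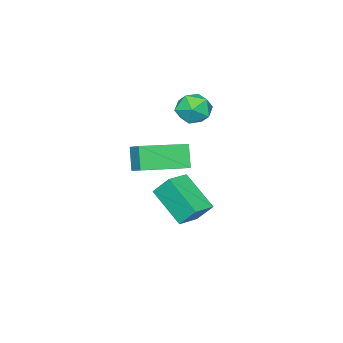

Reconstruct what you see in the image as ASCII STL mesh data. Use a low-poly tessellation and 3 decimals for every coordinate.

solid 
facet normal -0.374 -0.361 0.854
outer loop
vertex 2.13 1.863 3.077
vertex 0.502 2.858 2.785
vertex 1.798 1.195 2.649
endloop
endfacet
facet normal 0.843 -0.516 0.151
outer loop
vertex 2.198 1.582 1.735
vertex 2.13 1.863 3.077
vertex 1.798 1.195 2.649
endloop
endfacet
facet normal -0.374 -0.361 0.854
outer loop
vertex 1.798 1.195 2.649
vertex 0.502 2.858 2.785
vertex 0.17 2.19 2.357
endloop
endfacet
facet normal -0.386 -0.777 -0.498
outer loop
vertex 0.17 2.19 2.357
vertex 2.198 1.582 1.735
vertex 1.798 1.195 2.649
endloop
endfacet
facet normal 0.386 0.777 0.498
outer loop
vertex 2.13 1.863 3.077
vertex 0.902 3.245 1.871
vertex 0.502 2.858 2.785
endloop
endfacet
facet normal 0.843 -0.516 0.151
outer loop
vertex 2.53 2.25 2.163
vertex 2.13 1.863 3.077
vertex 2.198 1.582 1.735
endloop
endfacet
facet normal 0.386 0.777 0.498
outer loop
vertex 2.53 2.25 2.163
vertex 0.902 3.245 1.871
vertex 2.13 1.863 3.077
endloop
endfacet
facet normal -0.843 0.516 -0.151
outer loop
vertex 0.502 2.858 2.785
vertex 0.902 3.245 1.871
vertex 0.17 2.19 2.357
endloop
endfacet
facet normal -0.386 -0.777 -0.498
outer loop
vertex 0.57 2.577 1.443
vertex 2.198 1.582 1.735
vertex 0.17 2.19 2.357
endloop
endfacet
facet normal -0.843 0.516 -0.151
outer loop
vertex 0.17 2.19 2.357
vertex 0.902 3.245 1.871
vertex 0.57 2.577 1.443
endloop
endfacet
facet normal 0.374 0.361 -0.854
outer loop
vertex 0.57 2.577 1.443
vertex 2.53 2.25 2.163
vertex 2.198 1.582 1.735
endloop
endfacet
facet normal 0.374 0.361 -0.854
outer loop
vertex 0.902 3.245 1.871
vertex 2.53 2.25 2.163
vertex 0.57 2.577 1.443
endloop
endfacet
facet normal -0.977 0.042 -0.207
outer loop
vertex -0.905 0.96 -0.835
vertex -1.053 1.602 -0.005
vertex -0.613 2.423 -1.913
endloop
endfacet
facet normal 0.140 -0.605 -0.784
outer loop
vertex 0.413 2.378 -1.695
vertex -0.905 0.96 -0.835
vertex -0.613 2.423 -1.913
endloop
endfacet
facet normal -0.977 0.042 -0.207
outer loop
vertex -0.613 2.423 -1.913
vertex -1.053 1.602 -0.005
vertex -0.762 3.064 -1.082
endloop
endfacet
facet normal 0.159 0.795 -0.585
outer loop
vertex -0.762 3.064 -1.082
vertex 0.413 2.378 -1.695
vertex -0.613 2.423 -1.913
endloop
endfacet
facet normal -0.159 -0.794 0.586
outer loop
vertex -0.905 0.96 -0.835
vertex -0.027 1.557 0.213
vertex -1.053 1.602 -0.005
endloop
endfacet
facet normal 0.140 -0.605 -0.784
outer loop
vertex 0.122 0.916 -0.618
vertex -0.905 0.96 -0.835
vertex 0.413 2.378 -1.695
endloop
endfacet
facet normal -0.158 -0.795 0.585
outer loop
vertex 0.122 0.916 -0.618
vertex -0.027 1.557 0.213
vertex -0.905 0.96 -0.835
endloop
endfacet
facet normal -0.140 0.605 0.784
outer loop
vertex -1.053 1.602 -0.005
vertex -0.027 1.557 0.213
vertex -0.762 3.064 -1.082
endloop
endfacet
facet normal 0.158 0.794 -0.586
outer loop
vertex 0.265 3.02 -0.865
vertex 0.413 2.378 -1.695
vertex -0.762 3.064 -1.082
endloop
endfacet
facet normal -0.140 0.605 0.784
outer loop
vertex -0.762 3.064 -1.082
vertex -0.027 1.557 0.213
vertex 0.265 3.02 -0.865
endloop
endfacet
facet normal 0.977 -0.042 0.207
outer loop
vertex 0.265 3.02 -0.865
vertex 0.122 0.916 -0.618
vertex 0.413 2.378 -1.695
endloop
endfacet
facet normal 0.977 -0.042 0.208
outer loop
vertex -0.027 1.557 0.213
vertex 0.122 0.916 -0.618
vertex 0.265 3.02 -0.865
endloop
endfacet
facet normal -0.282 0.031 0.959
outer loop
vertex -3.172 0.979 2.901
vertex -3.593 0.27 2.8
vertex -2.797 0.25 3.035
endloop
endfacet
facet normal 0.354 0.342 0.870
outer loop
vertex -3.172 0.979 2.901
vertex -2.797 0.25 3.035
vertex -2.395 0.856 2.633
endloop
endfacet
facet normal 0.276 0.874 0.401
outer loop
vertex -3.172 0.979 2.901
vertex -2.395 0.856 2.633
vertex -2.943 1.251 2.15
endloop
endfacet
facet normal -0.408 0.891 0.198
outer loop
vertex -3.172 0.979 2.901
vertex -2.943 1.251 2.15
vertex -3.684 0.889 2.253
endloop
endfacet
facet normal -0.753 0.370 0.544
outer loop
vertex -3.172 0.979 2.901
vertex -3.684 0.889 2.253
vertex -3.593 0.27 2.8
endloop
endfacet
facet normal 0.797 -0.139 0.587
outer loop
vertex -2.395 0.856 2.633
vertex -2.797 0.25 3.035
vertex -2.336 0.071 2.367
endloop
endfacet
facet normal -0.232 -0.643 0.730
outer loop
vertex -2.797 0.25 3.035
vertex -3.593 0.27 2.8
vertex -3.077 -0.291 2.47
endloop
endfacet
facet normal -0.994 -0.094 0.058
outer loop
vertex -3.593 0.27 2.8
vertex -3.684 0.889 2.253
vertex -3.625 0.104 1.987
endloop
endfacet
facet normal -0.435 0.748 -0.501
outer loop
vertex -3.684 0.889 2.253
vertex -2.943 1.251 2.15
vertex -3.223 0.71 1.585
endloop
endfacet
facet normal 0.672 0.720 -0.173
outer loop
vertex -2.943 1.251 2.15
vertex -2.395 0.856 2.633
vertex -2.427 0.69 1.82
endloop
endfacet
facet normal 0.408 -0.891 -0.198
outer loop
vertex -2.848 -0.019 1.719
vertex -2.336 0.071 2.367
vertex -3.077 -0.291 2.47
endloop
endfacet
facet normal -0.276 -0.874 -0.401
outer loop
vertex -2.848 -0.019 1.719
vertex -3.077 -0.291 2.47
vertex -3.625 0.104 1.987
endloop
endfacet
facet normal -0.354 -0.342 -0.870
outer loop
vertex -2.848 -0.019 1.719
vertex -3.625 0.104 1.987
vertex -3.223 0.71 1.585
endloop
endfacet
facet normal 0.282 -0.031 -0.959
outer loop
vertex -2.848 -0.019 1.719
vertex -3.223 0.71 1.585
vertex -2.427 0.69 1.82
endloop
endfacet
facet normal 0.753 -0.370 -0.544
outer loop
vertex -2.848 -0.019 1.719
vertex -2.427 0.69 1.82
vertex -2.336 0.071 2.367
endloop
endfacet
facet normal 0.435 -0.748 0.501
outer loop
vertex -3.077 -0.291 2.47
vertex -2.336 0.071 2.367
vertex -2.797 0.25 3.035
endloop
endfacet
facet normal -0.672 -0.720 0.173
outer loop
vertex -3.625 0.104 1.987
vertex -3.077 -0.291 2.47
vertex -3.593 0.27 2.8
endloop
endfacet
facet normal -0.797 0.139 -0.587
outer loop
vertex -3.223 0.71 1.585
vertex -3.625 0.104 1.987
vertex -3.684 0.889 2.253
endloop
endfacet
facet normal 0.232 0.643 -0.730
outer loop
vertex -2.427 0.69 1.82
vertex -3.223 0.71 1.585
vertex -2.943 1.251 2.15
endloop
endfacet
facet normal 0.994 0.094 -0.058
outer loop
vertex -2.336 0.071 2.367
vertex -2.427 0.69 1.82
vertex -2.395 0.856 2.633
endloop
endfacet

endsolid


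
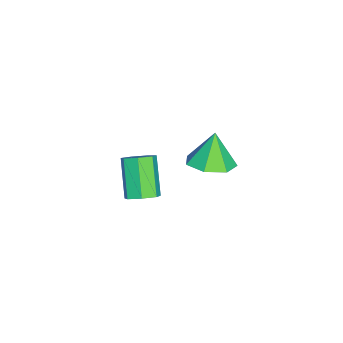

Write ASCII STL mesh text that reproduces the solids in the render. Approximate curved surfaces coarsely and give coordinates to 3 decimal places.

solid 
facet normal 0.398 -0.029 -0.917
outer loop
vertex 0.75 2.482 3.628
vertex 0.185 1.831 3.403
vertex 0.076 2.711 3.328
endloop
endfacet
facet normal 0.029 0.825 0.565
outer loop
vertex 0.75 2.482 3.628
vertex 0.076 2.711 3.328
vertex -0.325 1.869 4.577
endloop
endfacet
facet normal 0.399 -0.029 -0.916
outer loop
vertex 0.076 2.711 3.328
vertex 0.185 1.831 3.403
vertex -0.515 2.278 3.084
endloop
endfacet
facet normal -0.640 0.717 0.278
outer loop
vertex 0.076 2.711 3.328
vertex -0.515 2.278 3.084
vertex -0.325 1.869 4.577
endloop
endfacet
facet normal 0.399 -0.030 -0.917
outer loop
vertex -0.515 2.278 3.084
vertex 0.185 1.831 3.403
vertex -0.579 1.508 3.081
endloop
endfacet
facet normal -0.986 0.081 0.148
outer loop
vertex -0.515 2.278 3.084
vertex -0.579 1.508 3.081
vertex -0.325 1.869 4.577
endloop
endfacet
facet normal 0.399 -0.030 -0.916
outer loop
vertex -0.579 1.508 3.081
vertex 0.185 1.831 3.403
vertex -0.068 0.982 3.321
endloop
endfacet
facet normal -0.749 -0.603 0.273
outer loop
vertex -0.579 1.508 3.081
vertex -0.068 0.982 3.321
vertex -0.325 1.869 4.577
endloop
endfacet
facet normal 0.398 -0.030 -0.917
outer loop
vertex -0.068 0.982 3.321
vertex 0.185 1.831 3.403
vertex 0.634 1.095 3.622
endloop
endfacet
facet normal -0.107 -0.822 0.559
outer loop
vertex -0.068 0.982 3.321
vertex 0.634 1.095 3.622
vertex -0.325 1.869 4.577
endloop
endfacet
facet normal 0.399 -0.029 -0.917
outer loop
vertex 0.634 1.095 3.622
vertex 0.185 1.831 3.403
vertex 0.998 1.762 3.759
endloop
endfacet
facet normal 0.455 -0.411 0.790
outer loop
vertex 0.634 1.095 3.622
vertex 0.998 1.762 3.759
vertex -0.325 1.869 4.577
endloop
endfacet
facet normal 0.399 -0.029 -0.917
outer loop
vertex 0.998 1.762 3.759
vertex 0.185 1.831 3.403
vertex 0.75 2.482 3.628
endloop
endfacet
facet normal 0.517 0.322 0.793
outer loop
vertex 0.998 1.762 3.759
vertex 0.75 2.482 3.628
vertex -0.325 1.869 4.577
endloop
endfacet
facet normal 0.667 0.233 -0.708
outer loop
vertex -0.697 -1.256 -0.469
vertex -1.11 -0.818 -0.714
vertex -0.655 -0.734 -0.258
endloop
endfacet
facet normal 0.742 -0.302 0.599
outer loop
vertex -0.697 -1.256 -0.469
vertex -0.655 -0.734 -0.258
vertex -1.797 -1.639 0.7
endloop
endfacet
facet normal 0.742 -0.302 0.599
outer loop
vertex -1.797 -1.639 0.7
vertex -0.655 -0.734 -0.258
vertex -1.754 -1.118 0.91
endloop
endfacet
facet normal -0.666 -0.231 0.709
outer loop
vertex -1.797 -1.639 0.7
vertex -1.754 -1.118 0.91
vertex -2.21 -1.202 0.454
endloop
endfacet
facet normal 0.667 0.231 -0.708
outer loop
vertex -0.655 -0.734 -0.258
vertex -1.11 -0.818 -0.714
vertex -0.955 -0.276 -0.391
endloop
endfacet
facet normal 0.521 0.534 0.666
outer loop
vertex -0.655 -0.734 -0.258
vertex -0.955 -0.276 -0.391
vertex -1.754 -1.118 0.91
endloop
endfacet
facet normal 0.521 0.534 0.666
outer loop
vertex -1.754 -1.118 0.91
vertex -0.955 -0.276 -0.391
vertex -2.055 -0.66 0.778
endloop
endfacet
facet normal -0.666 -0.233 0.709
outer loop
vertex -1.754 -1.118 0.91
vertex -2.055 -0.66 0.778
vertex -2.21 -1.202 0.454
endloop
endfacet
facet normal 0.666 0.232 -0.709
outer loop
vertex -0.955 -0.276 -0.391
vertex -1.11 -0.818 -0.714
vertex -1.373 -0.226 -0.767
endloop
endfacet
facet normal -0.092 0.968 0.231
outer loop
vertex -0.955 -0.276 -0.391
vertex -1.373 -0.226 -0.767
vertex -2.055 -0.66 0.778
endloop
endfacet
facet normal -0.092 0.968 0.231
outer loop
vertex -2.055 -0.66 0.778
vertex -1.373 -0.226 -0.767
vertex -2.473 -0.61 0.402
endloop
endfacet
facet normal -0.666 -0.233 0.709
outer loop
vertex -2.055 -0.66 0.778
vertex -2.473 -0.61 0.402
vertex -2.21 -1.202 0.454
endloop
endfacet
facet normal 0.667 0.233 -0.707
outer loop
vertex -1.373 -0.226 -0.767
vertex -1.11 -0.818 -0.714
vertex -1.592 -0.622 -1.104
endloop
endfacet
facet normal -0.636 0.673 -0.377
outer loop
vertex -1.373 -0.226 -0.767
vertex -1.592 -0.622 -1.104
vertex -2.473 -0.61 0.402
endloop
endfacet
facet normal -0.635 0.674 -0.377
outer loop
vertex -2.473 -0.61 0.402
vertex -1.592 -0.622 -1.104
vertex -2.692 -1.005 0.065
endloop
endfacet
facet normal -0.667 -0.234 0.708
outer loop
vertex -2.473 -0.61 0.402
vertex -2.692 -1.005 0.065
vertex -2.21 -1.202 0.454
endloop
endfacet
facet normal 0.667 0.231 -0.708
outer loop
vertex -1.592 -0.622 -1.104
vertex -1.11 -0.818 -0.714
vertex -1.449 -1.166 -1.147
endloop
endfacet
facet normal -0.701 -0.129 -0.702
outer loop
vertex -1.592 -0.622 -1.104
vertex -1.449 -1.166 -1.147
vertex -2.692 -1.005 0.065
endloop
endfacet
facet normal -0.701 -0.130 -0.701
outer loop
vertex -2.692 -1.005 0.065
vertex -1.449 -1.166 -1.147
vertex -2.548 -1.549 0.022
endloop
endfacet
facet normal -0.667 -0.232 0.708
outer loop
vertex -2.692 -1.005 0.065
vertex -2.548 -1.549 0.022
vertex -2.21 -1.202 0.454
endloop
endfacet
facet normal 0.666 0.233 -0.709
outer loop
vertex -1.449 -1.166 -1.147
vertex -1.11 -0.818 -0.714
vertex -1.05 -1.448 -0.865
endloop
endfacet
facet normal -0.238 -0.834 -0.497
outer loop
vertex -1.449 -1.166 -1.147
vertex -1.05 -1.448 -0.865
vertex -2.548 -1.549 0.022
endloop
endfacet
facet normal -0.238 -0.834 -0.498
outer loop
vertex -2.548 -1.549 0.022
vertex -1.05 -1.448 -0.865
vertex -2.15 -1.831 0.304
endloop
endfacet
facet normal -0.667 -0.232 0.708
outer loop
vertex -2.548 -1.549 0.022
vertex -2.15 -1.831 0.304
vertex -2.21 -1.202 0.454
endloop
endfacet
facet normal 0.667 0.233 -0.708
outer loop
vertex -1.05 -1.448 -0.865
vertex -1.11 -0.818 -0.714
vertex -0.697 -1.256 -0.469
endloop
endfacet
facet normal 0.404 -0.911 0.082
outer loop
vertex -1.05 -1.448 -0.865
vertex -0.697 -1.256 -0.469
vertex -2.15 -1.831 0.304
endloop
endfacet
facet normal 0.404 -0.911 0.082
outer loop
vertex -2.15 -1.831 0.304
vertex -0.697 -1.256 -0.469
vertex -1.797 -1.639 0.7
endloop
endfacet
facet normal -0.667 -0.232 0.708
outer loop
vertex -2.15 -1.831 0.304
vertex -1.797 -1.639 0.7
vertex -2.21 -1.202 0.454
endloop
endfacet

endsolid


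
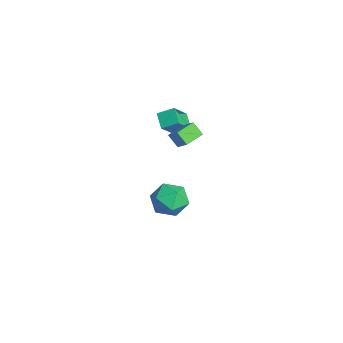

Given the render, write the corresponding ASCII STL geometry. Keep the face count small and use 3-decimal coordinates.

solid 
facet normal -0.522 0.841 0.144
outer loop
vertex -0.432 -1.451 3.689
vertex 0.238 -1.145 4.335
vertex 0.011 -1.066 3.047
endloop
endfacet
facet normal -0.683 -0.313 -0.659
outer loop
vertex 0.602 -2.015 2.885
vertex -0.432 -1.451 3.689
vertex 0.011 -1.066 3.047
endloop
endfacet
facet normal -0.523 0.840 0.144
outer loop
vertex 0.011 -1.066 3.047
vertex 0.238 -1.145 4.335
vertex 0.681 -0.759 3.693
endloop
endfacet
facet normal 0.509 0.443 -0.738
outer loop
vertex 0.681 -0.759 3.693
vertex 0.602 -2.015 2.885
vertex 0.011 -1.066 3.047
endloop
endfacet
facet normal -0.509 -0.443 0.738
outer loop
vertex -0.432 -1.451 3.689
vertex 0.829 -2.094 4.173
vertex 0.238 -1.145 4.335
endloop
endfacet
facet normal -0.683 -0.313 -0.660
outer loop
vertex 0.159 -2.401 3.527
vertex -0.432 -1.451 3.689
vertex 0.602 -2.015 2.885
endloop
endfacet
facet normal -0.509 -0.443 0.738
outer loop
vertex 0.159 -2.401 3.527
vertex 0.829 -2.094 4.173
vertex -0.432 -1.451 3.689
endloop
endfacet
facet normal 0.683 0.313 0.660
outer loop
vertex 0.238 -1.145 4.335
vertex 0.829 -2.094 4.173
vertex 0.681 -0.759 3.693
endloop
endfacet
facet normal 0.509 0.443 -0.738
outer loop
vertex 1.272 -1.709 3.531
vertex 0.602 -2.015 2.885
vertex 0.681 -0.759 3.693
endloop
endfacet
facet normal 0.684 0.313 0.659
outer loop
vertex 0.681 -0.759 3.693
vertex 0.829 -2.094 4.173
vertex 1.272 -1.709 3.531
endloop
endfacet
facet normal 0.523 -0.840 -0.144
outer loop
vertex 1.272 -1.709 3.531
vertex 0.159 -2.401 3.527
vertex 0.602 -2.015 2.885
endloop
endfacet
facet normal 0.523 -0.840 -0.143
outer loop
vertex 0.829 -2.094 4.173
vertex 0.159 -2.401 3.527
vertex 1.272 -1.709 3.531
endloop
endfacet
facet normal 0.122 -0.290 0.949
outer loop
vertex -1.417 -1.59 -2.344
vertex -2.448 -2.089 -2.364
vertex -1.517 -2.685 -2.666
endloop
endfacet
facet normal 0.750 -0.249 0.612
outer loop
vertex -1.417 -1.59 -2.344
vertex -1.517 -2.685 -2.666
vertex -0.817 -1.981 -3.238
endloop
endfacet
facet normal 0.828 0.419 0.372
outer loop
vertex -1.417 -1.59 -2.344
vertex -0.817 -1.981 -3.238
vertex -1.315 -0.951 -3.29
endloop
endfacet
facet normal 0.249 0.790 0.560
outer loop
vertex -1.417 -1.59 -2.344
vertex -1.315 -0.951 -3.29
vertex -2.323 -1.017 -2.749
endloop
endfacet
facet normal -0.188 0.351 0.917
outer loop
vertex -1.417 -1.59 -2.344
vertex -2.323 -1.017 -2.749
vertex -2.448 -2.089 -2.364
endloop
endfacet
facet normal 0.728 -0.684 0.048
outer loop
vertex -0.817 -1.981 -3.238
vertex -1.517 -2.685 -2.666
vertex -1.477 -2.723 -3.811
endloop
endfacet
facet normal -0.289 -0.752 0.593
outer loop
vertex -1.517 -2.685 -2.666
vertex -2.448 -2.089 -2.364
vertex -2.485 -2.789 -3.27
endloop
endfacet
facet normal -0.791 0.286 0.540
outer loop
vertex -2.448 -2.089 -2.364
vertex -2.323 -1.017 -2.749
vertex -2.983 -1.759 -3.322
endloop
endfacet
facet normal -0.085 0.996 -0.036
outer loop
vertex -2.323 -1.017 -2.749
vertex -1.315 -0.951 -3.29
vertex -2.283 -1.055 -3.894
endloop
endfacet
facet normal 0.853 0.395 -0.340
outer loop
vertex -1.315 -0.951 -3.29
vertex -0.817 -1.981 -3.238
vertex -1.352 -1.651 -4.196
endloop
endfacet
facet normal -0.249 -0.790 -0.560
outer loop
vertex -2.383 -2.15 -4.216
vertex -1.477 -2.723 -3.811
vertex -2.485 -2.789 -3.27
endloop
endfacet
facet normal -0.828 -0.419 -0.372
outer loop
vertex -2.383 -2.15 -4.216
vertex -2.485 -2.789 -3.27
vertex -2.983 -1.759 -3.322
endloop
endfacet
facet normal -0.750 0.249 -0.612
outer loop
vertex -2.383 -2.15 -4.216
vertex -2.983 -1.759 -3.322
vertex -2.283 -1.055 -3.894
endloop
endfacet
facet normal -0.122 0.290 -0.949
outer loop
vertex -2.383 -2.15 -4.216
vertex -2.283 -1.055 -3.894
vertex -1.352 -1.651 -4.196
endloop
endfacet
facet normal 0.188 -0.351 -0.917
outer loop
vertex -2.383 -2.15 -4.216
vertex -1.352 -1.651 -4.196
vertex -1.477 -2.723 -3.811
endloop
endfacet
facet normal 0.085 -0.996 0.036
outer loop
vertex -2.485 -2.789 -3.27
vertex -1.477 -2.723 -3.811
vertex -1.517 -2.685 -2.666
endloop
endfacet
facet normal -0.853 -0.395 0.340
outer loop
vertex -2.983 -1.759 -3.322
vertex -2.485 -2.789 -3.27
vertex -2.448 -2.089 -2.364
endloop
endfacet
facet normal -0.728 0.684 -0.048
outer loop
vertex -2.283 -1.055 -3.894
vertex -2.983 -1.759 -3.322
vertex -2.323 -1.017 -2.749
endloop
endfacet
facet normal 0.289 0.752 -0.593
outer loop
vertex -1.352 -1.651 -4.196
vertex -2.283 -1.055 -3.894
vertex -1.315 -0.951 -3.29
endloop
endfacet
facet normal 0.791 -0.286 -0.540
outer loop
vertex -1.477 -2.723 -3.811
vertex -1.352 -1.651 -4.196
vertex -0.817 -1.981 -3.238
endloop
endfacet
facet normal -0.845 -0.037 0.533
outer loop
vertex -2.259 -1.542 3.678
vertex -3.003 -0.713 2.557
vertex -2.51 -2.384 3.222
endloop
endfacet
facet normal 0.471 -0.525 0.709
outer loop
vertex -1.657 -2.347 2.683
vertex -2.259 -1.542 3.678
vertex -2.51 -2.384 3.222
endloop
endfacet
facet normal -0.845 -0.037 0.533
outer loop
vertex -2.51 -2.384 3.222
vertex -3.003 -0.713 2.557
vertex -3.254 -1.556 2.101
endloop
endfacet
facet normal -0.254 -0.851 -0.460
outer loop
vertex -3.254 -1.556 2.101
vertex -1.657 -2.347 2.683
vertex -2.51 -2.384 3.222
endloop
endfacet
facet normal 0.254 0.851 0.460
outer loop
vertex -2.259 -1.542 3.678
vertex -2.15 -0.676 2.018
vertex -3.003 -0.713 2.557
endloop
endfacet
facet normal 0.472 -0.524 0.709
outer loop
vertex -1.406 -1.504 3.139
vertex -2.259 -1.542 3.678
vertex -1.657 -2.347 2.683
endloop
endfacet
facet normal 0.253 0.851 0.460
outer loop
vertex -1.406 -1.504 3.139
vertex -2.15 -0.676 2.018
vertex -2.259 -1.542 3.678
endloop
endfacet
facet normal -0.471 0.524 -0.710
outer loop
vertex -3.003 -0.713 2.557
vertex -2.15 -0.676 2.018
vertex -3.254 -1.556 2.101
endloop
endfacet
facet normal -0.253 -0.851 -0.461
outer loop
vertex -2.401 -1.518 1.562
vertex -1.657 -2.347 2.683
vertex -3.254 -1.556 2.101
endloop
endfacet
facet normal -0.471 0.524 -0.709
outer loop
vertex -3.254 -1.556 2.101
vertex -2.15 -0.676 2.018
vertex -2.401 -1.518 1.562
endloop
endfacet
facet normal 0.845 0.037 -0.533
outer loop
vertex -2.401 -1.518 1.562
vertex -1.406 -1.504 3.139
vertex -1.657 -2.347 2.683
endloop
endfacet
facet normal 0.845 0.037 -0.533
outer loop
vertex -2.15 -0.676 2.018
vertex -1.406 -1.504 3.139
vertex -2.401 -1.518 1.562
endloop
endfacet

endsolid


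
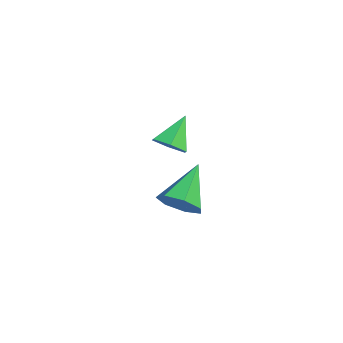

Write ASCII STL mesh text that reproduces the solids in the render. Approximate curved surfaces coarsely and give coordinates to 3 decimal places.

solid 
facet normal 0.692 -0.351 -0.631
outer loop
vertex -2.737 2.636 2.676
vertex -3.378 2.515 2.041
vertex -2.931 3.306 2.091
endloop
endfacet
facet normal 0.343 0.672 0.656
outer loop
vertex -2.737 2.636 2.676
vertex -2.931 3.306 2.091
vertex -4.582 3.125 3.139
endloop
endfacet
facet normal 0.692 -0.351 -0.631
outer loop
vertex -2.931 3.306 2.091
vertex -3.378 2.515 2.041
vertex -3.572 3.185 1.456
endloop
endfacet
facet normal -0.139 0.989 -0.048
outer loop
vertex -2.931 3.306 2.091
vertex -3.572 3.185 1.456
vertex -4.582 3.125 3.139
endloop
endfacet
facet normal 0.692 -0.351 -0.631
outer loop
vertex -3.572 3.185 1.456
vertex -3.378 2.515 2.041
vertex -4.019 2.394 1.406
endloop
endfacet
facet normal -0.768 0.462 -0.444
outer loop
vertex -3.572 3.185 1.456
vertex -4.019 2.394 1.406
vertex -4.582 3.125 3.139
endloop
endfacet
facet normal 0.692 -0.351 -0.631
outer loop
vertex -4.019 2.394 1.406
vertex -3.378 2.515 2.041
vertex -3.825 1.724 1.991
endloop
endfacet
facet normal -0.914 -0.383 -0.135
outer loop
vertex -4.019 2.394 1.406
vertex -3.825 1.724 1.991
vertex -4.582 3.125 3.139
endloop
endfacet
facet normal 0.692 -0.351 -0.631
outer loop
vertex -3.825 1.724 1.991
vertex -3.378 2.515 2.041
vertex -3.184 1.845 2.626
endloop
endfacet
facet normal -0.432 -0.700 0.569
outer loop
vertex -3.825 1.724 1.991
vertex -3.184 1.845 2.626
vertex -4.582 3.125 3.139
endloop
endfacet
facet normal 0.692 -0.351 -0.631
outer loop
vertex -3.184 1.845 2.626
vertex -3.378 2.515 2.041
vertex -2.737 2.636 2.676
endloop
endfacet
facet normal 0.197 -0.172 0.965
outer loop
vertex -3.184 1.845 2.626
vertex -2.737 2.636 2.676
vertex -4.582 3.125 3.139
endloop
endfacet
facet normal 0.822 -0.287 -0.492
outer loop
vertex 2.476 3.665 3.729
vertex 1.9 3.417 2.911
vertex 2.347 4.318 3.133
endloop
endfacet
facet normal 0.186 0.682 0.707
outer loop
vertex 2.476 3.665 3.729
vertex 2.347 4.318 3.133
vertex 0.1 4.043 3.989
endloop
endfacet
facet normal 0.822 -0.287 -0.492
outer loop
vertex 2.347 4.318 3.133
vertex 1.9 3.417 2.911
vertex 1.882 4.293 2.37
endloop
endfacet
facet normal -0.109 0.993 0.034
outer loop
vertex 2.347 4.318 3.133
vertex 1.882 4.293 2.37
vertex 0.1 4.043 3.989
endloop
endfacet
facet normal 0.822 -0.287 -0.492
outer loop
vertex 1.882 4.293 2.37
vertex 1.9 3.417 2.911
vertex 1.431 3.608 2.015
endloop
endfacet
facet normal -0.563 0.641 -0.521
outer loop
vertex 1.882 4.293 2.37
vertex 1.431 3.608 2.015
vertex 0.1 4.043 3.989
endloop
endfacet
facet normal 0.823 -0.286 -0.492
outer loop
vertex 1.431 3.608 2.015
vertex 1.9 3.417 2.911
vertex 1.334 2.779 2.335
endloop
endfacet
facet normal -0.835 -0.110 -0.539
outer loop
vertex 1.431 3.608 2.015
vertex 1.334 2.779 2.335
vertex 0.1 4.043 3.989
endloop
endfacet
facet normal 0.823 -0.286 -0.491
outer loop
vertex 1.334 2.779 2.335
vertex 1.9 3.417 2.911
vertex 1.663 2.43 3.089
endloop
endfacet
facet normal -0.720 -0.694 -0.007
outer loop
vertex 1.334 2.779 2.335
vertex 1.663 2.43 3.089
vertex 0.1 4.043 3.989
endloop
endfacet
facet normal 0.822 -0.286 -0.493
outer loop
vertex 1.663 2.43 3.089
vertex 1.9 3.417 2.911
vertex 2.172 2.824 3.709
endloop
endfacet
facet normal -0.304 -0.671 0.676
outer loop
vertex 1.663 2.43 3.089
vertex 2.172 2.824 3.709
vertex 0.1 4.043 3.989
endloop
endfacet
facet normal 0.822 -0.285 -0.492
outer loop
vertex 2.172 2.824 3.709
vertex 1.9 3.417 2.911
vertex 2.476 3.665 3.729
endloop
endfacet
facet normal 0.099 -0.059 0.993
outer loop
vertex 2.172 2.824 3.709
vertex 2.476 3.665 3.729
vertex 0.1 4.043 3.989
endloop
endfacet

endsolid


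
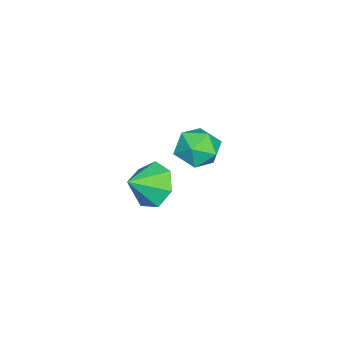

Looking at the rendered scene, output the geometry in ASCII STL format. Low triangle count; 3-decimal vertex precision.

solid 
facet normal -0.642 0.579 -0.502
outer loop
vertex -3.083 -2.276 -3.301
vertex -3.865 -2.938 -3.065
vertex -3.643 -2.135 -2.423
endloop
endfacet
facet normal -0.111 0.968 -0.226
outer loop
vertex -3.083 -2.276 -3.301
vertex -3.643 -2.135 -2.423
vertex -2.599 -2.011 -2.406
endloop
endfacet
facet normal 0.504 0.715 -0.484
outer loop
vertex -3.083 -2.276 -3.301
vertex -2.599 -2.011 -2.406
vertex -2.175 -2.738 -3.037
endloop
endfacet
facet normal 0.354 0.170 -0.920
outer loop
vertex -3.083 -2.276 -3.301
vertex -2.175 -2.738 -3.037
vertex -2.958 -3.31 -3.444
endloop
endfacet
facet normal -0.354 0.086 -0.931
outer loop
vertex -3.083 -2.276 -3.301
vertex -2.958 -3.31 -3.444
vertex -3.865 -2.938 -3.065
endloop
endfacet
facet normal -0.111 0.869 0.481
outer loop
vertex -2.599 -2.011 -2.406
vertex -3.643 -2.135 -2.423
vertex -3.082 -2.51 -1.616
endloop
endfacet
facet normal -0.970 0.241 0.033
outer loop
vertex -3.643 -2.135 -2.423
vertex -3.865 -2.938 -3.065
vertex -3.865 -3.082 -2.023
endloop
endfacet
facet normal -0.504 -0.557 -0.660
outer loop
vertex -3.865 -2.938 -3.065
vertex -2.958 -3.31 -3.444
vertex -3.441 -3.809 -2.654
endloop
endfacet
facet normal 0.641 -0.421 -0.641
outer loop
vertex -2.958 -3.31 -3.444
vertex -2.175 -2.738 -3.037
vertex -2.397 -3.685 -2.637
endloop
endfacet
facet normal 0.885 0.461 0.064
outer loop
vertex -2.175 -2.738 -3.037
vertex -2.599 -2.011 -2.406
vertex -2.175 -2.882 -1.995
endloop
endfacet
facet normal -0.354 -0.170 0.920
outer loop
vertex -2.957 -3.544 -1.759
vertex -3.082 -2.51 -1.616
vertex -3.865 -3.082 -2.023
endloop
endfacet
facet normal -0.504 -0.715 0.484
outer loop
vertex -2.957 -3.544 -1.759
vertex -3.865 -3.082 -2.023
vertex -3.441 -3.809 -2.654
endloop
endfacet
facet normal 0.111 -0.968 0.226
outer loop
vertex -2.957 -3.544 -1.759
vertex -3.441 -3.809 -2.654
vertex -2.397 -3.685 -2.637
endloop
endfacet
facet normal 0.642 -0.579 0.502
outer loop
vertex -2.957 -3.544 -1.759
vertex -2.397 -3.685 -2.637
vertex -2.175 -2.882 -1.995
endloop
endfacet
facet normal 0.354 -0.086 0.931
outer loop
vertex -2.957 -3.544 -1.759
vertex -2.175 -2.882 -1.995
vertex -3.082 -2.51 -1.616
endloop
endfacet
facet normal -0.641 0.421 0.641
outer loop
vertex -3.865 -3.082 -2.023
vertex -3.082 -2.51 -1.616
vertex -3.643 -2.135 -2.423
endloop
endfacet
facet normal -0.885 -0.461 -0.064
outer loop
vertex -3.441 -3.809 -2.654
vertex -3.865 -3.082 -2.023
vertex -3.865 -2.938 -3.065
endloop
endfacet
facet normal 0.111 -0.869 -0.481
outer loop
vertex -2.397 -3.685 -2.637
vertex -3.441 -3.809 -2.654
vertex -2.958 -3.31 -3.444
endloop
endfacet
facet normal 0.970 -0.241 -0.033
outer loop
vertex -2.175 -2.882 -1.995
vertex -2.397 -3.685 -2.637
vertex -2.175 -2.738 -3.037
endloop
endfacet
facet normal 0.504 0.557 0.660
outer loop
vertex -3.082 -2.51 -1.616
vertex -2.175 -2.882 -1.995
vertex -2.599 -2.011 -2.406
endloop
endfacet
facet normal -0.687 0.497 -0.531
outer loop
vertex 2.029 -3.412 -2.191
vertex 1.547 -3.129 -1.302
vertex 2.31 -2.628 -1.821
endloop
endfacet
facet normal 0.937 -0.201 -0.286
outer loop
vertex 2.029 -3.412 -2.191
vertex 2.31 -2.628 -1.821
vertex 2.433 -3.771 -0.618
endloop
endfacet
facet normal -0.687 0.498 -0.529
outer loop
vertex 2.31 -2.628 -1.821
vertex 1.547 -3.129 -1.302
vertex 2.017 -2.222 -1.059
endloop
endfacet
facet normal 0.932 0.306 0.195
outer loop
vertex 2.31 -2.628 -1.821
vertex 2.017 -2.222 -1.059
vertex 2.433 -3.771 -0.618
endloop
endfacet
facet normal -0.687 0.498 -0.530
outer loop
vertex 2.017 -2.222 -1.059
vertex 1.547 -3.129 -1.302
vertex 1.37 -2.499 -0.481
endloop
endfacet
facet normal 0.531 0.361 0.767
outer loop
vertex 2.017 -2.222 -1.059
vertex 1.37 -2.499 -0.481
vertex 2.433 -3.771 -0.618
endloop
endfacet
facet normal -0.687 0.498 -0.530
outer loop
vertex 1.37 -2.499 -0.481
vertex 1.547 -3.129 -1.302
vertex 0.856 -3.251 -0.521
endloop
endfacet
facet normal 0.036 -0.077 0.996
outer loop
vertex 1.37 -2.499 -0.481
vertex 0.856 -3.251 -0.521
vertex 2.433 -3.771 -0.618
endloop
endfacet
facet normal -0.687 0.497 -0.530
outer loop
vertex 0.856 -3.251 -0.521
vertex 1.547 -3.129 -1.302
vertex 0.863 -3.911 -1.149
endloop
endfacet
facet normal -0.180 -0.679 0.712
outer loop
vertex 0.856 -3.251 -0.521
vertex 0.863 -3.911 -1.149
vertex 2.433 -3.771 -0.618
endloop
endfacet
facet normal -0.687 0.497 -0.530
outer loop
vertex 0.863 -3.911 -1.149
vertex 1.547 -3.129 -1.302
vertex 1.385 -3.982 -1.892
endloop
endfacet
facet normal 0.046 -0.991 0.127
outer loop
vertex 0.863 -3.911 -1.149
vertex 1.385 -3.982 -1.892
vertex 2.433 -3.771 -0.618
endloop
endfacet
facet normal -0.686 0.497 -0.531
outer loop
vertex 1.385 -3.982 -1.892
vertex 1.547 -3.129 -1.302
vertex 2.029 -3.412 -2.191
endloop
endfacet
facet normal 0.542 -0.778 -0.317
outer loop
vertex 1.385 -3.982 -1.892
vertex 2.029 -3.412 -2.191
vertex 2.433 -3.771 -0.618
endloop
endfacet

endsolid


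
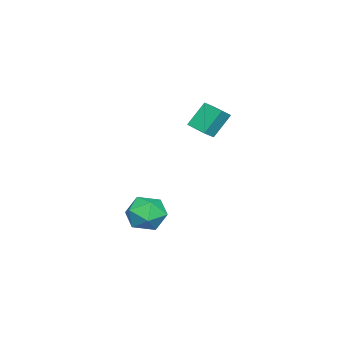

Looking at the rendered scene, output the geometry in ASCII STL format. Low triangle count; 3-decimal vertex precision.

solid 
facet normal -0.617 0.780 0.105
outer loop
vertex 2.137 -0.649 -3.441
vertex 2.19 -0.764 -2.27
vertex 2.964 -0.076 -2.83
endloop
endfacet
facet normal -0.224 0.844 -0.488
outer loop
vertex 2.137 -0.649 -3.441
vertex 2.964 -0.076 -2.83
vertex 3.239 -0.593 -3.851
endloop
endfacet
facet normal -0.348 0.272 -0.897
outer loop
vertex 2.137 -0.649 -3.441
vertex 3.239 -0.593 -3.851
vertex 2.635 -1.601 -3.923
endloop
endfacet
facet normal -0.817 -0.145 -0.558
outer loop
vertex 2.137 -0.649 -3.441
vertex 2.635 -1.601 -3.923
vertex 1.986 -1.707 -2.946
endloop
endfacet
facet normal -0.984 0.169 0.061
outer loop
vertex 2.137 -0.649 -3.441
vertex 1.986 -1.707 -2.946
vertex 2.19 -0.764 -2.27
endloop
endfacet
facet normal 0.463 0.835 -0.298
outer loop
vertex 3.239 -0.593 -3.851
vertex 2.964 -0.076 -2.83
vertex 3.974 -0.673 -2.934
endloop
endfacet
facet normal -0.172 0.731 0.660
outer loop
vertex 2.964 -0.076 -2.83
vertex 2.19 -0.764 -2.27
vertex 3.325 -0.779 -1.957
endloop
endfacet
facet normal -0.765 -0.258 0.590
outer loop
vertex 2.19 -0.764 -2.27
vertex 1.986 -1.707 -2.946
vertex 2.721 -1.787 -2.029
endloop
endfacet
facet normal -0.495 -0.765 -0.412
outer loop
vertex 1.986 -1.707 -2.946
vertex 2.635 -1.601 -3.923
vertex 2.996 -2.304 -3.05
endloop
endfacet
facet normal 0.264 -0.089 -0.960
outer loop
vertex 2.635 -1.601 -3.923
vertex 3.239 -0.593 -3.851
vertex 3.77 -1.616 -3.61
endloop
endfacet
facet normal 0.817 0.145 0.558
outer loop
vertex 3.823 -1.731 -2.439
vertex 3.974 -0.673 -2.934
vertex 3.325 -0.779 -1.957
endloop
endfacet
facet normal 0.348 -0.272 0.897
outer loop
vertex 3.823 -1.731 -2.439
vertex 3.325 -0.779 -1.957
vertex 2.721 -1.787 -2.029
endloop
endfacet
facet normal 0.224 -0.844 0.488
outer loop
vertex 3.823 -1.731 -2.439
vertex 2.721 -1.787 -2.029
vertex 2.996 -2.304 -3.05
endloop
endfacet
facet normal 0.617 -0.780 -0.105
outer loop
vertex 3.823 -1.731 -2.439
vertex 2.996 -2.304 -3.05
vertex 3.77 -1.616 -3.61
endloop
endfacet
facet normal 0.984 -0.169 -0.061
outer loop
vertex 3.823 -1.731 -2.439
vertex 3.77 -1.616 -3.61
vertex 3.974 -0.673 -2.934
endloop
endfacet
facet normal 0.495 0.765 0.412
outer loop
vertex 3.325 -0.779 -1.957
vertex 3.974 -0.673 -2.934
vertex 2.964 -0.076 -2.83
endloop
endfacet
facet normal -0.264 0.089 0.960
outer loop
vertex 2.721 -1.787 -2.029
vertex 3.325 -0.779 -1.957
vertex 2.19 -0.764 -2.27
endloop
endfacet
facet normal -0.463 -0.835 0.298
outer loop
vertex 2.996 -2.304 -3.05
vertex 2.721 -1.787 -2.029
vertex 1.986 -1.707 -2.946
endloop
endfacet
facet normal 0.172 -0.731 -0.660
outer loop
vertex 3.77 -1.616 -3.61
vertex 2.996 -2.304 -3.05
vertex 2.635 -1.601 -3.923
endloop
endfacet
facet normal 0.765 0.258 -0.590
outer loop
vertex 3.974 -0.673 -2.934
vertex 3.77 -1.616 -3.61
vertex 3.239 -0.593 -3.851
endloop
endfacet
facet normal -0.443 0.382 0.811
outer loop
vertex 1.12 1.1 4.195
vertex 1.706 2.208 3.993
vertex 0.505 1.343 3.745
endloop
endfacet
facet normal -0.461 -0.873 0.159
outer loop
vertex 1.214 0.732 2.447
vertex 1.12 1.1 4.195
vertex 0.505 1.343 3.745
endloop
endfacet
facet normal -0.443 0.382 0.811
outer loop
vertex 0.505 1.343 3.745
vertex 1.706 2.208 3.993
vertex 1.091 2.451 3.543
endloop
endfacet
facet normal -0.769 0.304 -0.563
outer loop
vertex 1.091 2.451 3.543
vertex 1.214 0.732 2.447
vertex 0.505 1.343 3.745
endloop
endfacet
facet normal 0.769 -0.304 0.563
outer loop
vertex 1.12 1.1 4.195
vertex 2.415 1.597 2.695
vertex 1.706 2.208 3.993
endloop
endfacet
facet normal -0.461 -0.873 0.159
outer loop
vertex 1.829 0.489 2.897
vertex 1.12 1.1 4.195
vertex 1.214 0.732 2.447
endloop
endfacet
facet normal 0.769 -0.304 0.563
outer loop
vertex 1.829 0.489 2.897
vertex 2.415 1.597 2.695
vertex 1.12 1.1 4.195
endloop
endfacet
facet normal 0.461 0.873 -0.159
outer loop
vertex 1.706 2.208 3.993
vertex 2.415 1.597 2.695
vertex 1.091 2.451 3.543
endloop
endfacet
facet normal -0.769 0.304 -0.563
outer loop
vertex 1.8 1.84 2.245
vertex 1.214 0.732 2.447
vertex 1.091 2.451 3.543
endloop
endfacet
facet normal 0.461 0.873 -0.159
outer loop
vertex 1.091 2.451 3.543
vertex 2.415 1.597 2.695
vertex 1.8 1.84 2.245
endloop
endfacet
facet normal 0.443 -0.382 -0.811
outer loop
vertex 1.8 1.84 2.245
vertex 1.829 0.489 2.897
vertex 1.214 0.732 2.447
endloop
endfacet
facet normal 0.443 -0.382 -0.811
outer loop
vertex 2.415 1.597 2.695
vertex 1.829 0.489 2.897
vertex 1.8 1.84 2.245
endloop
endfacet

endsolid
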